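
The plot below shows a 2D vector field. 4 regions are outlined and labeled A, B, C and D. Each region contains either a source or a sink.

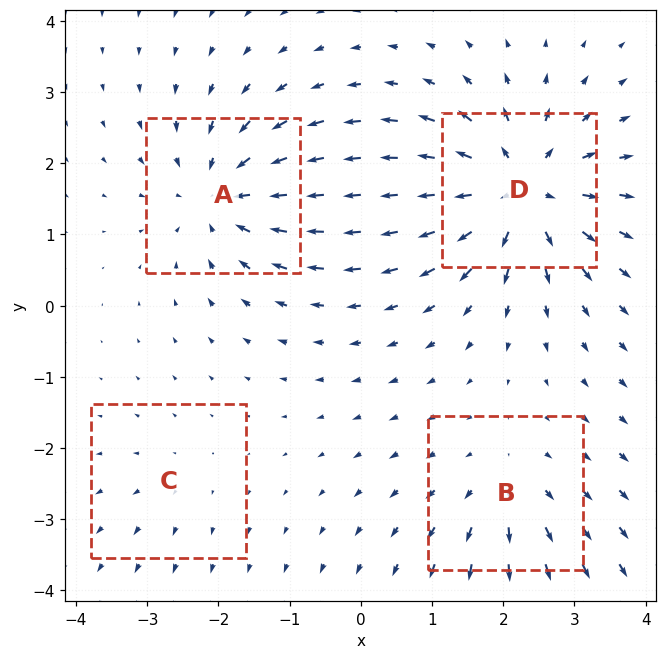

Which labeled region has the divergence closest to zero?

Divergence at each region's feature centre — A: about -6, B: about +4, C: about +2, D: about +8. Region C is closest to zero.

C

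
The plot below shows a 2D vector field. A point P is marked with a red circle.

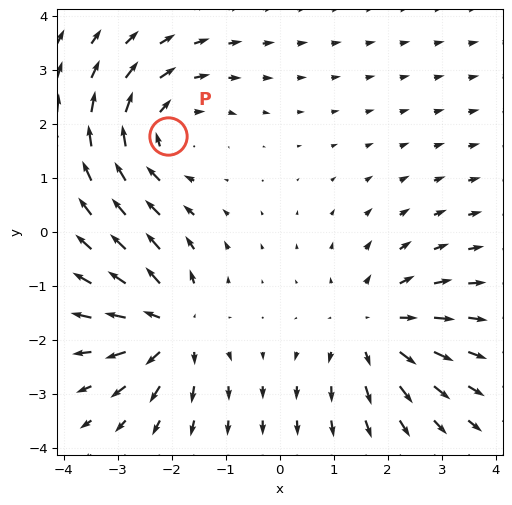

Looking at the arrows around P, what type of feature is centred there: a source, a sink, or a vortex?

At P (-2.1, 1.8) the arrows circulate clockwise. Divergence ≈0, curl about -4 — near-zero divergence with nonzero curl is a vortex.

vortex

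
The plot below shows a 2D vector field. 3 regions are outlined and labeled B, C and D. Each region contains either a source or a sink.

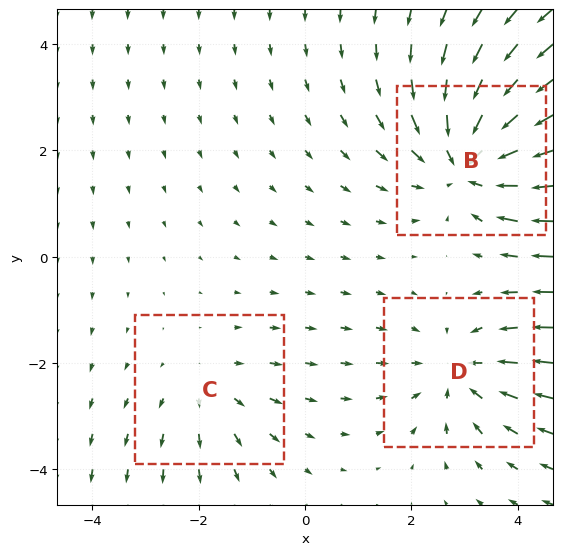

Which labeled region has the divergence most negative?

Divergence at each region's feature centre — B: about -4, C: about +2, D: about -3. Region B is most negative.

B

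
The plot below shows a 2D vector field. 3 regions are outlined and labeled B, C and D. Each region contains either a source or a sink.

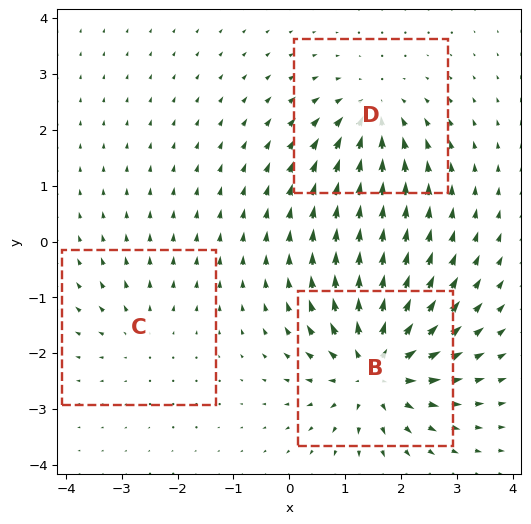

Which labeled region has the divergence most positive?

B

Divergence at each region's feature centre — B: about +6, C: about +2, D: about -4. Region B is most positive.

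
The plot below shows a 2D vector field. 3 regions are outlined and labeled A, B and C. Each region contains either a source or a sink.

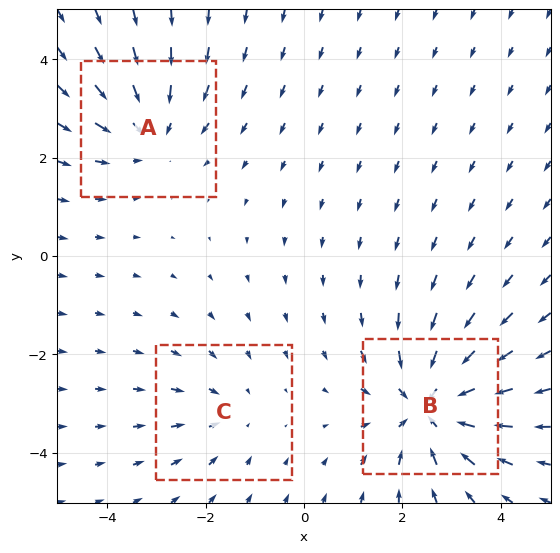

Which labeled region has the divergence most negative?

B

Divergence at each region's feature centre — A: about -3, B: about -4, C: about -2. Region B is most negative.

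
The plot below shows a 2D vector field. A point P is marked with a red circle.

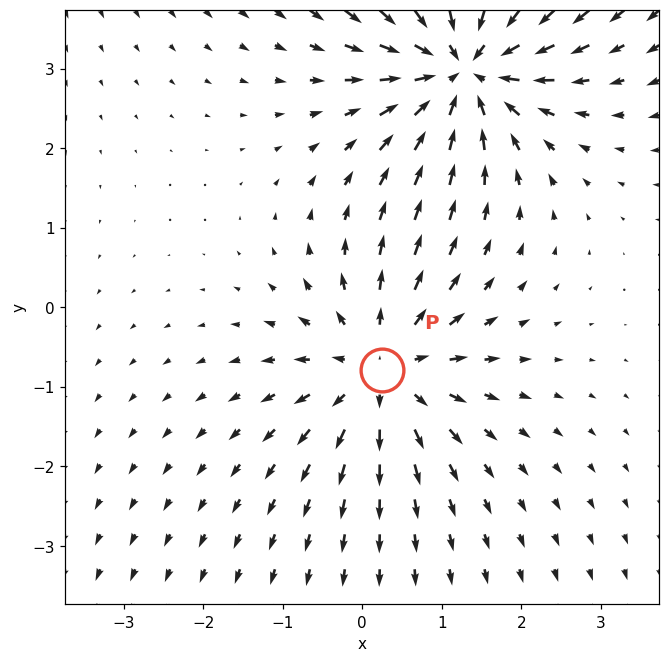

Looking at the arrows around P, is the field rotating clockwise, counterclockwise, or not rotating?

Near P at (0.2, -0.8) the arrows show no circulation. The curl there is ≈0.

not rotating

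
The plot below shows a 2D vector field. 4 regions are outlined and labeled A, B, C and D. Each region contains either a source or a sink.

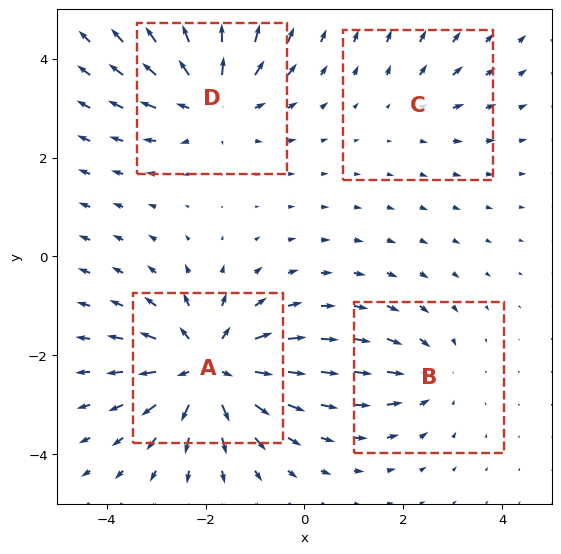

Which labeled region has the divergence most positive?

A

Divergence at each region's feature centre — A: about +7, B: about -3, C: about +2, D: about +5. Region A is most positive.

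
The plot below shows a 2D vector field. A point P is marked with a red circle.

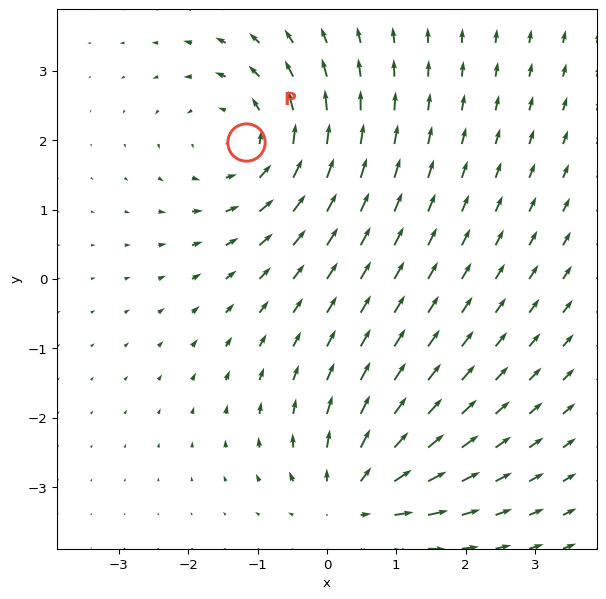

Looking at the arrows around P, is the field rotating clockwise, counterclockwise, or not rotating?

counterclockwise

Near P at (-1.2, 2.0) the arrows circulate counterclockwise. The curl (z-component) there is about +3; positive curl means counterclockwise rotation.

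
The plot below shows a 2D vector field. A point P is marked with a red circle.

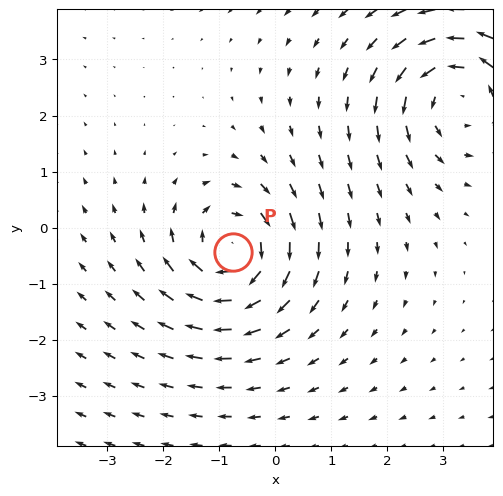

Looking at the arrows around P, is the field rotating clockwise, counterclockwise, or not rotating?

Near P at (-0.8, -0.4) the arrows circulate clockwise. The curl (z-component) there is about -6; negative curl means clockwise rotation.

clockwise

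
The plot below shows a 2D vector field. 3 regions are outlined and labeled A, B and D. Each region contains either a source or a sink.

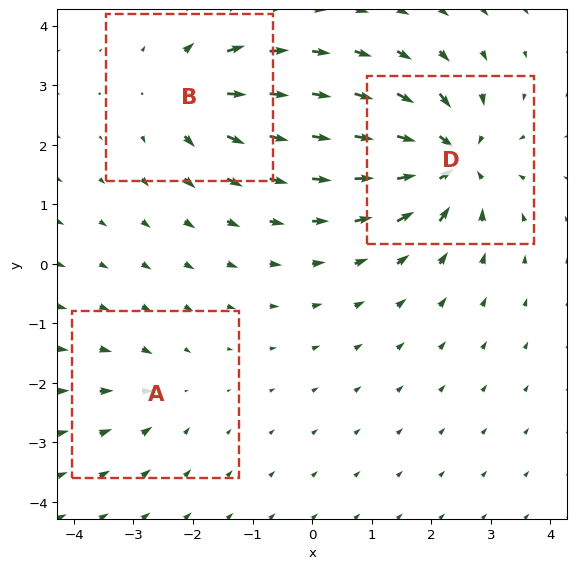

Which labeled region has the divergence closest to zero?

Divergence at each region's feature centre — A: about -2, B: about +4, D: about -7. Region A is closest to zero.

A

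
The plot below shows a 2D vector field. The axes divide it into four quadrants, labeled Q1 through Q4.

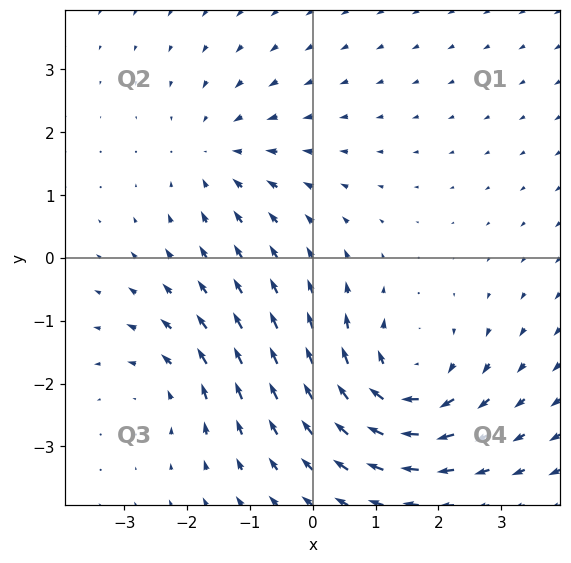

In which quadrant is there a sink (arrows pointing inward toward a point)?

Q2

The sink sits at approximately (-1.5, 1.6), which lies in quadrant Q2. The divergence there is about -3, negative as expected for a sink.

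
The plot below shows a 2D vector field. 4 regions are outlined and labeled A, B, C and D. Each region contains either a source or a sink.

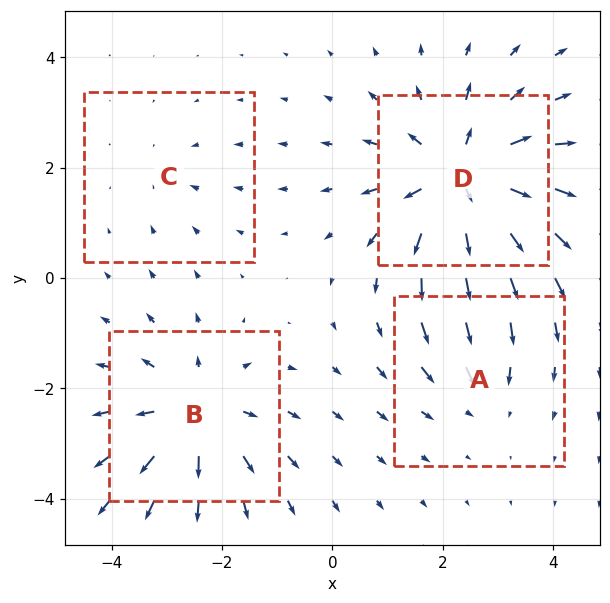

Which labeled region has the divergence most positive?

Divergence at each region's feature centre — A: about -3, B: about +5, C: about -2, D: about +7. Region D is most positive.

D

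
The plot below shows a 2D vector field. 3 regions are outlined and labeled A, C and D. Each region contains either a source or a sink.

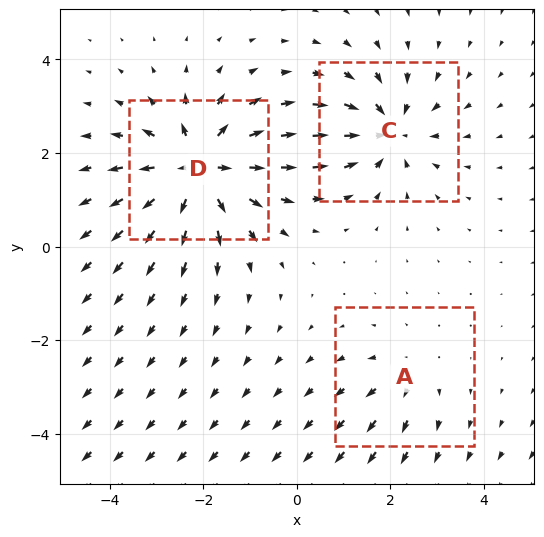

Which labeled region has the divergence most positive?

Divergence at each region's feature centre — A: about +2, C: about -4, D: about +5. Region D is most positive.

D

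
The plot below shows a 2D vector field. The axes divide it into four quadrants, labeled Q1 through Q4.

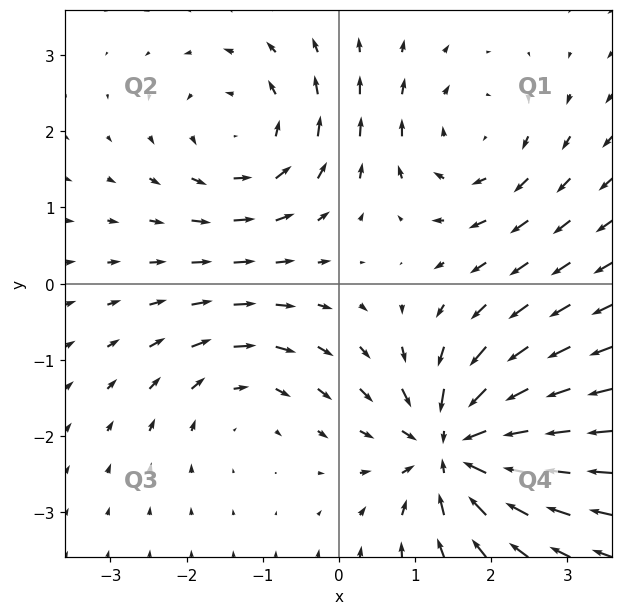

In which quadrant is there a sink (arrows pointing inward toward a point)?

Q4

The sink sits at approximately (1.5, -2.2), which lies in quadrant Q4. The divergence there is about -7, negative as expected for a sink.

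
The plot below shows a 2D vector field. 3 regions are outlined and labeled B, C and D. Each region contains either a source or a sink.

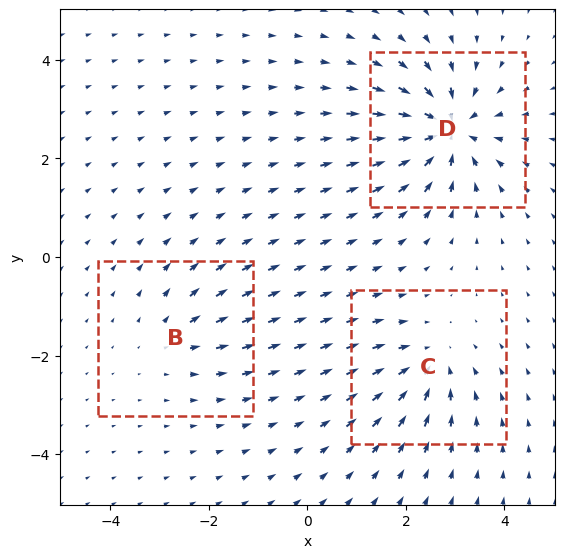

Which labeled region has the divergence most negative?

Divergence at each region's feature centre — B: about +2, C: about -4, D: about -6. Region D is most negative.

D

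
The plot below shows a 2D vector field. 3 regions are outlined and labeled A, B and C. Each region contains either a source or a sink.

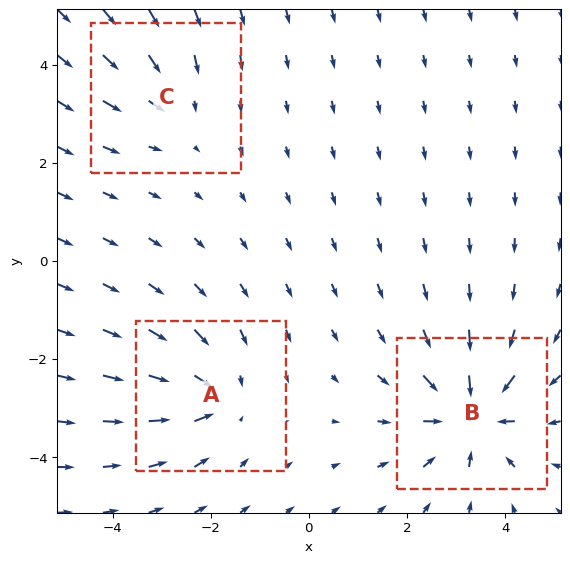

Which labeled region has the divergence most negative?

B

Divergence at each region's feature centre — A: about -4, B: about -5, C: about -2. Region B is most negative.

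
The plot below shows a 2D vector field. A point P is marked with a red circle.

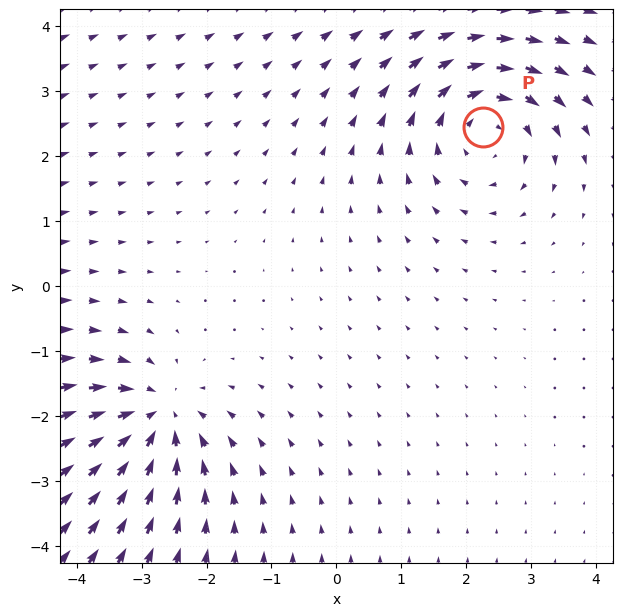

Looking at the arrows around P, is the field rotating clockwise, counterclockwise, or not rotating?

clockwise

Near P at (2.3, 2.4) the arrows circulate clockwise. The curl (z-component) there is about -4; negative curl means clockwise rotation.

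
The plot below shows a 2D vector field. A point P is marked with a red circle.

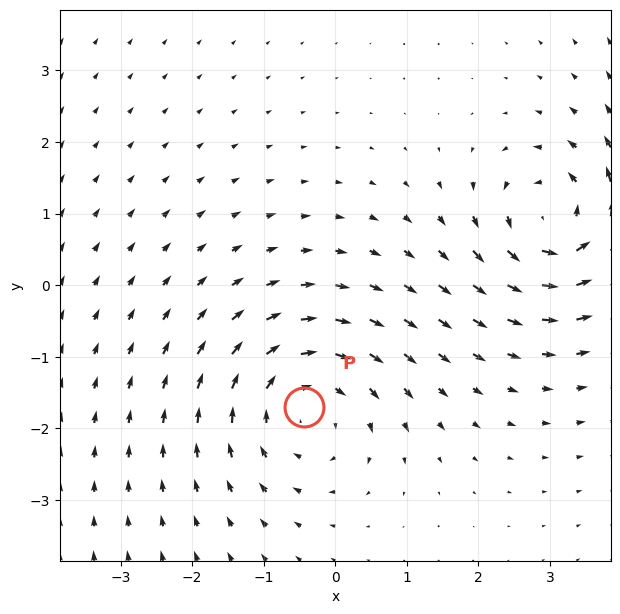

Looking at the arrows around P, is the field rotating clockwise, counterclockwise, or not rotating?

Near P at (-0.4, -1.7) the arrows circulate clockwise. The curl (z-component) there is about -3; negative curl means clockwise rotation.

clockwise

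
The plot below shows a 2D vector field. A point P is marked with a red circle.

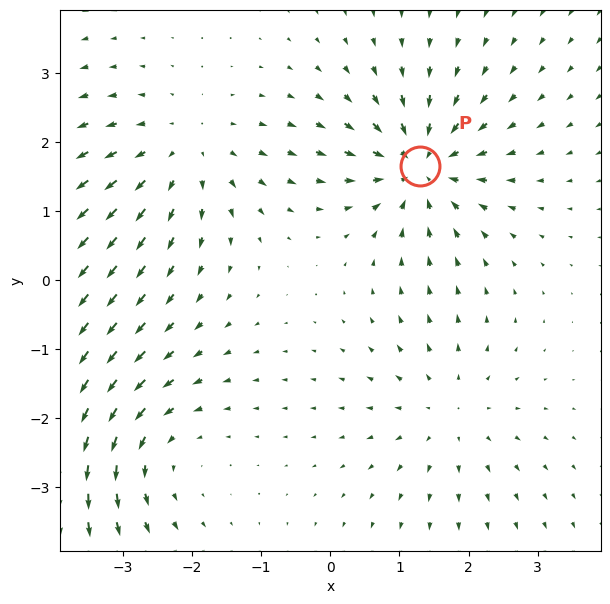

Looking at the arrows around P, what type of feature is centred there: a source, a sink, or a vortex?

sink

At P (1.3, 1.6) the arrows converge inward. Divergence about -5, curl ≈0 — negative divergence with near-zero curl is a sink.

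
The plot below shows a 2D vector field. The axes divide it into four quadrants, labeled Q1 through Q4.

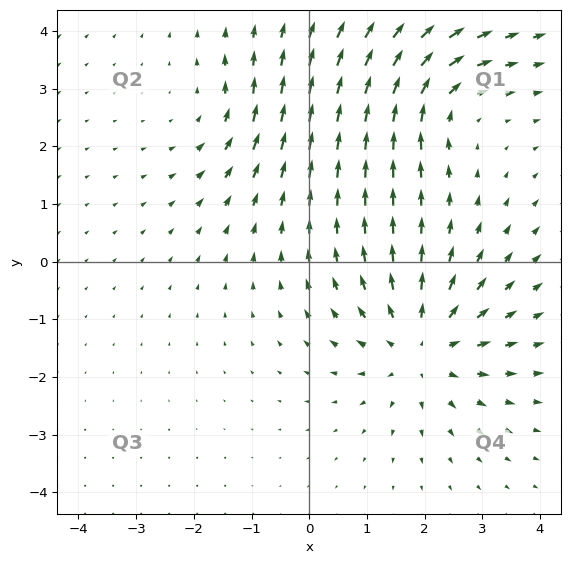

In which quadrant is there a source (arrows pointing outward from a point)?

Q4

The source sits at approximately (1.9, -1.5), which lies in quadrant Q4. The divergence there is about +4, positive as expected for a source.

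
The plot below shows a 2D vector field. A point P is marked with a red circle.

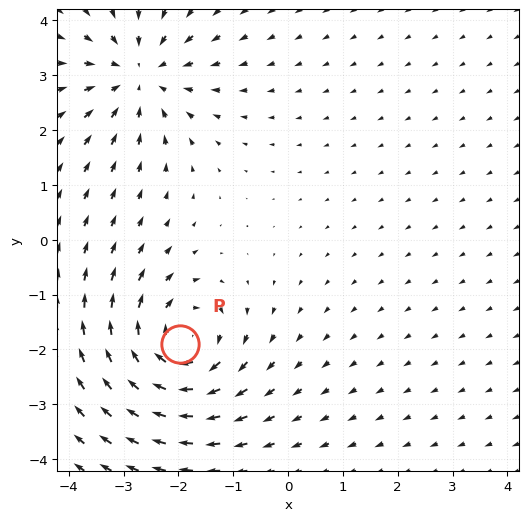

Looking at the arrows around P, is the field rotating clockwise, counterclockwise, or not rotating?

clockwise

Near P at (-2.0, -1.9) the arrows circulate clockwise. The curl (z-component) there is about -6; negative curl means clockwise rotation.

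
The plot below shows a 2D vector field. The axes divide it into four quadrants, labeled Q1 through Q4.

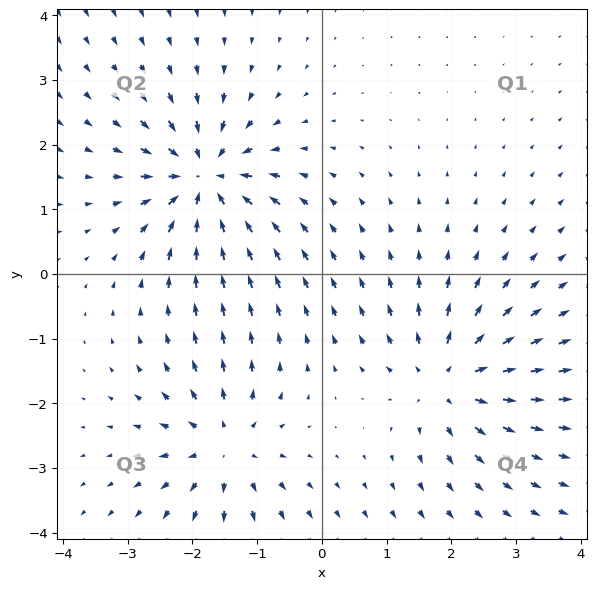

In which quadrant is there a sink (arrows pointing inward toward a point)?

Q2

The sink sits at approximately (-1.8, 1.5), which lies in quadrant Q2. The divergence there is about -6, negative as expected for a sink.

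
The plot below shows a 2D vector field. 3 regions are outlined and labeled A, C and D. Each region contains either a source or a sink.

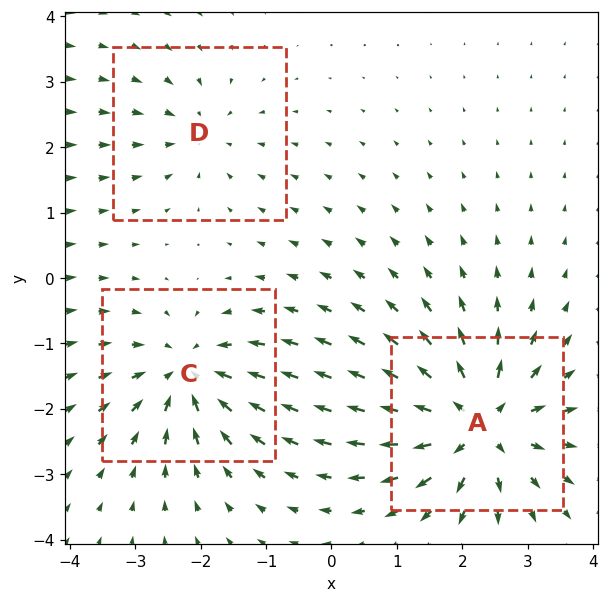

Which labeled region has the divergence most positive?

Divergence at each region's feature centre — A: about +6, C: about -4, D: about -3. Region A is most positive.

A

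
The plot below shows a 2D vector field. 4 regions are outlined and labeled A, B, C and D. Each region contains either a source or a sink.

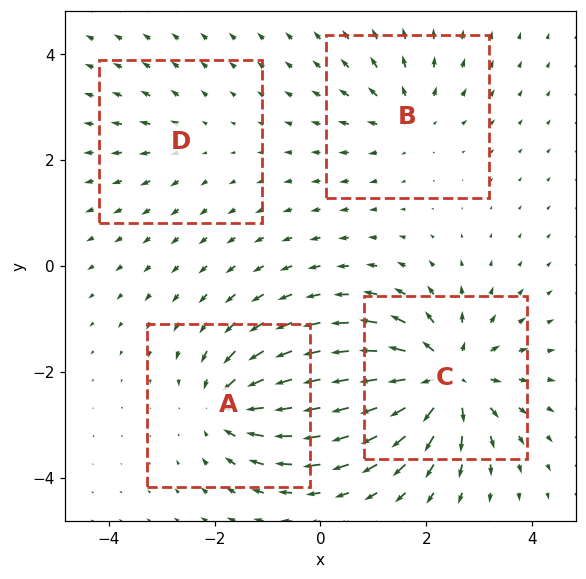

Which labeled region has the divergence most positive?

Divergence at each region's feature centre — A: about -6, B: about +4, C: about +8, D: about +2. Region C is most positive.

C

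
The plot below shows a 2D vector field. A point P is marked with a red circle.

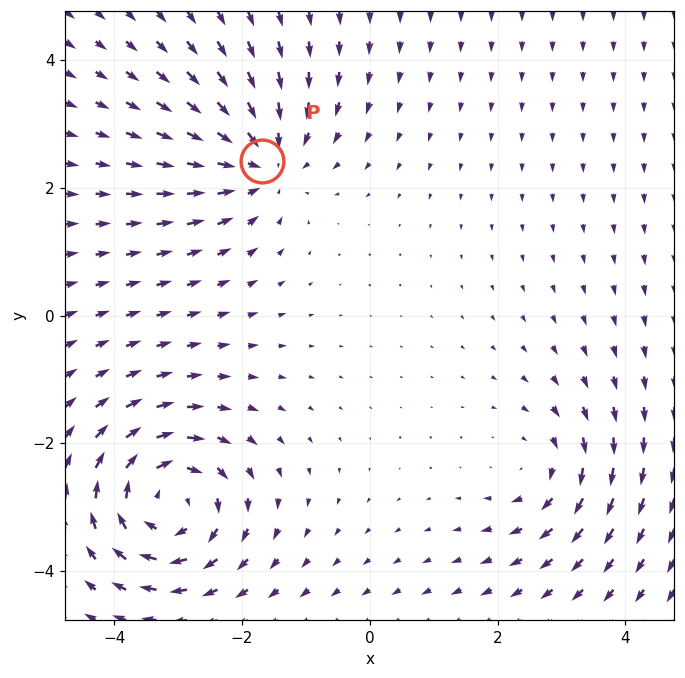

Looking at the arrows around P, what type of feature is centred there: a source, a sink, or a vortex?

sink

At P (-1.7, 2.4) the arrows converge inward. Divergence about -4, curl ≈0 — negative divergence with near-zero curl is a sink.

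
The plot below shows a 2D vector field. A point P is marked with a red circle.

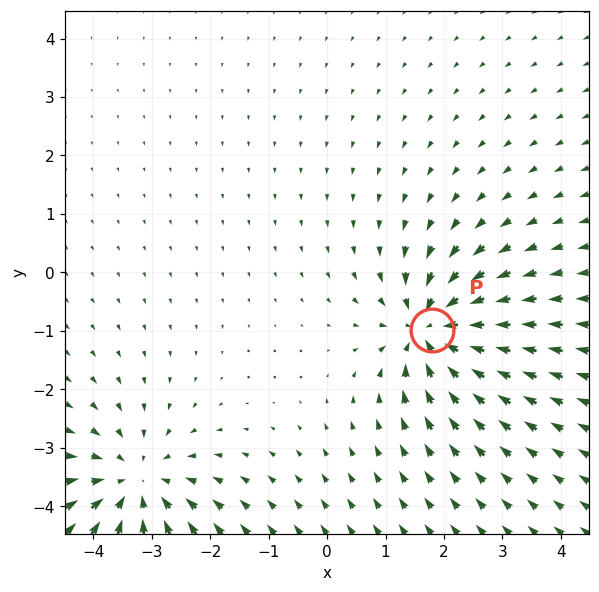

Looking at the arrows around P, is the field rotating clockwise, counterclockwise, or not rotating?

Near P at (1.8, -1.0) the arrows show no circulation. The curl there is ≈0.

not rotating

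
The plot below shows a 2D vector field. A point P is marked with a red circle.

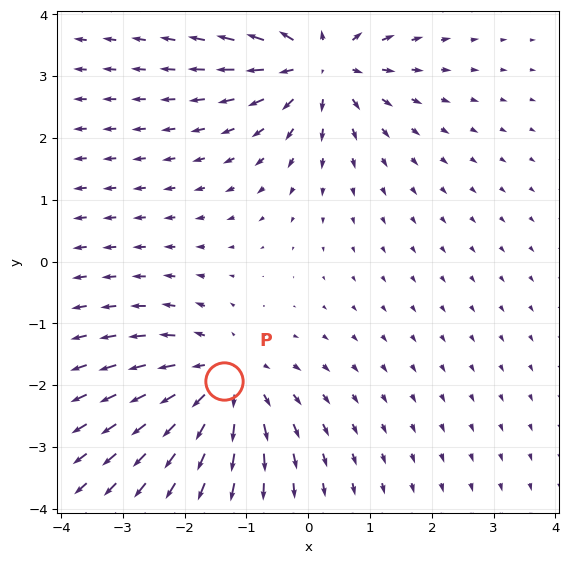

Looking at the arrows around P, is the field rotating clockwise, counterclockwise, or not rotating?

Near P at (-1.4, -1.9) the arrows show no circulation. The curl there is ≈0.

not rotating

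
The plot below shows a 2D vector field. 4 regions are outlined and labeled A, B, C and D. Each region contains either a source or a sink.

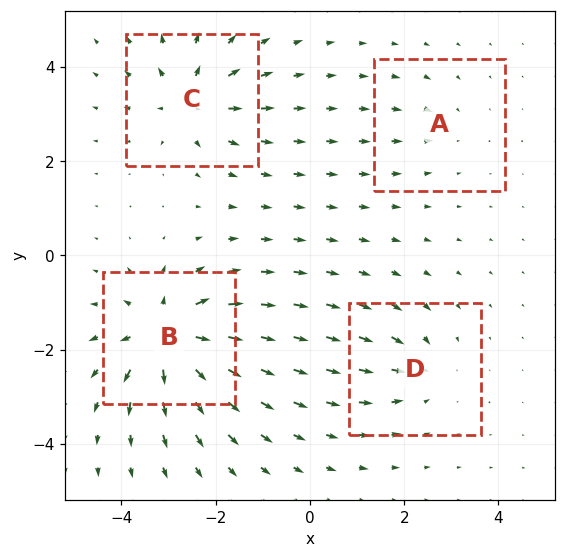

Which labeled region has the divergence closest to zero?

Divergence at each region's feature centre — A: about -2, B: about +9, C: about +6, D: about -4. Region A is closest to zero.

A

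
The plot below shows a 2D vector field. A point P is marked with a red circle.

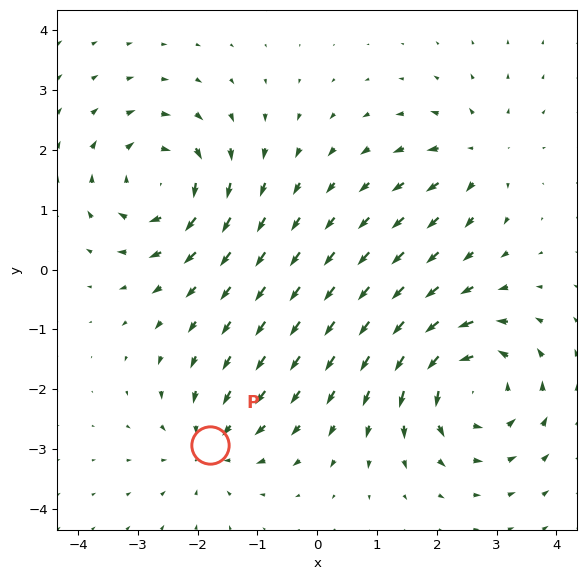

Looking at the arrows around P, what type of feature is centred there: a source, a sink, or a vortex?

sink

At P (-1.8, -2.9) the arrows converge inward. Divergence about -4, curl ≈0 — negative divergence with near-zero curl is a sink.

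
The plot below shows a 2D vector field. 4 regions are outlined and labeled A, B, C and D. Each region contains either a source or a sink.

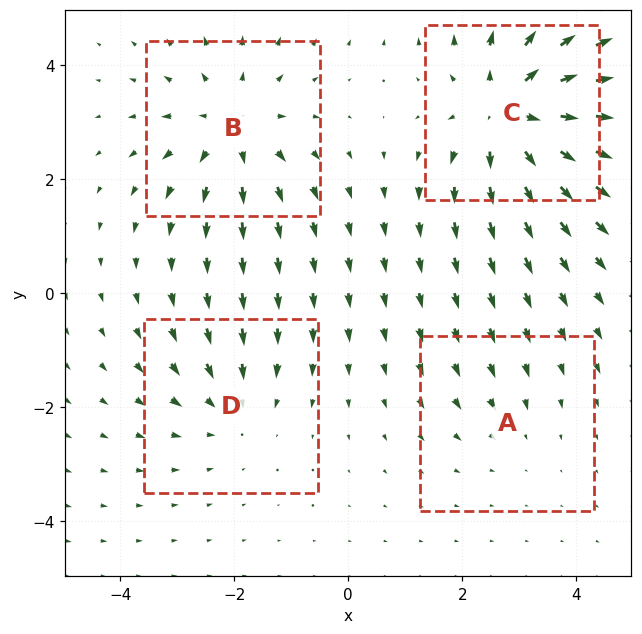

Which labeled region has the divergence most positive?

C

Divergence at each region's feature centre — A: about -2, B: about +4, C: about +6, D: about -3. Region C is most positive.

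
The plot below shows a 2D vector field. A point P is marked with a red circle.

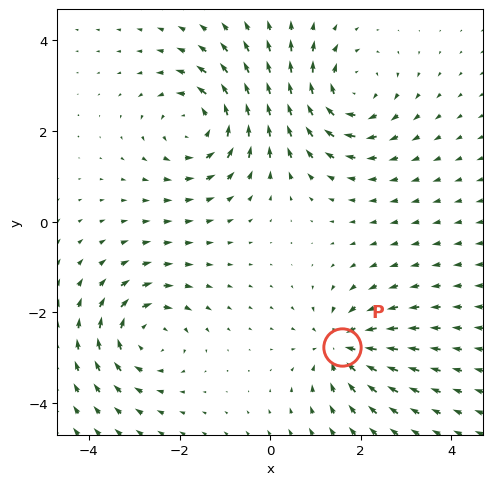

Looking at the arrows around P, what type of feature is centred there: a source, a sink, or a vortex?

sink

At P (1.6, -2.8) the arrows converge inward. Divergence about -5, curl ≈0 — negative divergence with near-zero curl is a sink.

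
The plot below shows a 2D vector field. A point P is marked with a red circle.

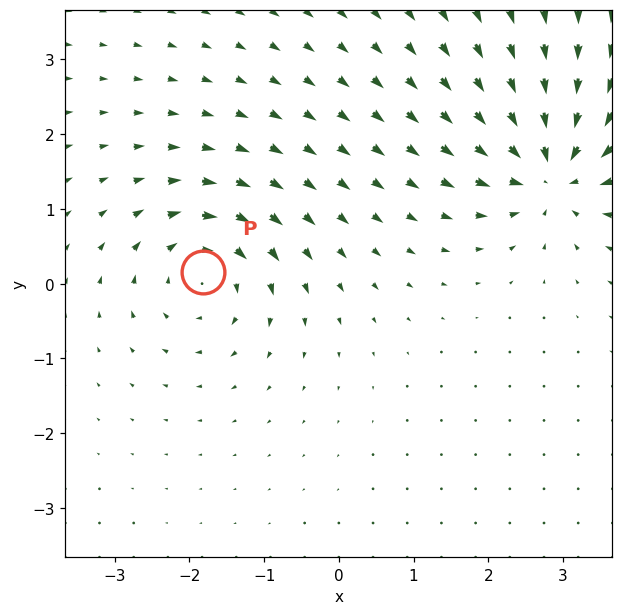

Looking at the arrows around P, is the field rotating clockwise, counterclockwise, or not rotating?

Near P at (-1.8, 0.2) the arrows circulate clockwise. The curl (z-component) there is about -4; negative curl means clockwise rotation.

clockwise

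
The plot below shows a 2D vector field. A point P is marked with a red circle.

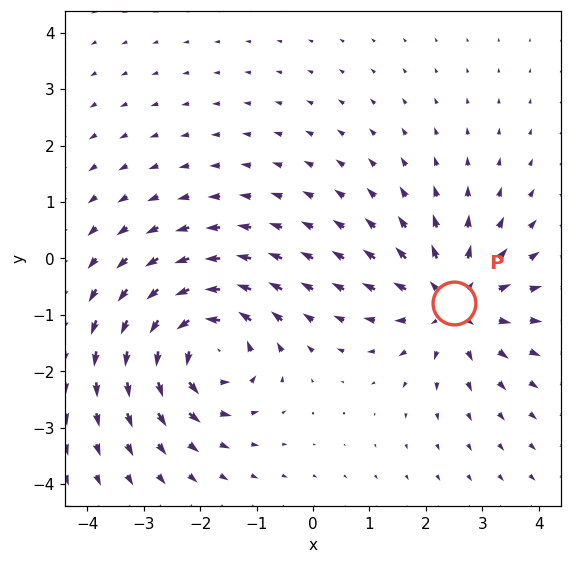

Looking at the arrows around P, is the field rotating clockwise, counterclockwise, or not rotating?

not rotating

Near P at (2.5, -0.8) the arrows show no circulation. The curl there is ≈0.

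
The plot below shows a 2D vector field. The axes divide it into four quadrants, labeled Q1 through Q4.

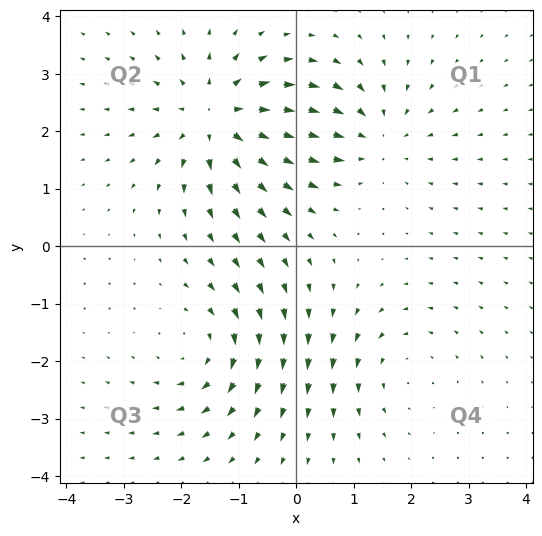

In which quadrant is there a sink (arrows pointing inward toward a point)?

Q1

The sink sits at approximately (1.3, 1.9), which lies in quadrant Q1. The divergence there is about -3, negative as expected for a sink.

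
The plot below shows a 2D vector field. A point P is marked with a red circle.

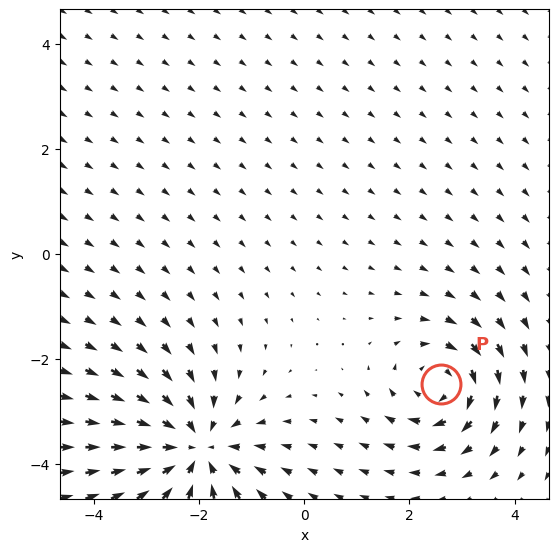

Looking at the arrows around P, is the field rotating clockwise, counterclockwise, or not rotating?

Near P at (2.6, -2.5) the arrows circulate clockwise. The curl (z-component) there is about -4; negative curl means clockwise rotation.

clockwise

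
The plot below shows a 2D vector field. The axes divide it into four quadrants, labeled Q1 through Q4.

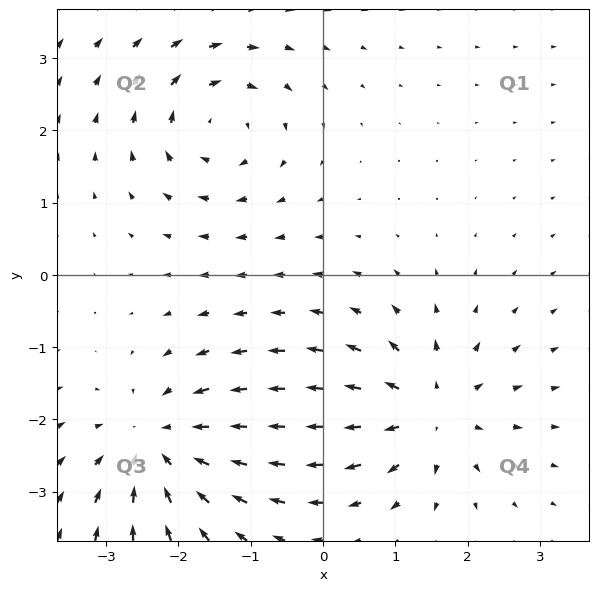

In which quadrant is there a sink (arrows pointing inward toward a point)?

The sink sits at approximately (-2.3, -2.4), which lies in quadrant Q3. The divergence there is about -4, negative as expected for a sink.

Q3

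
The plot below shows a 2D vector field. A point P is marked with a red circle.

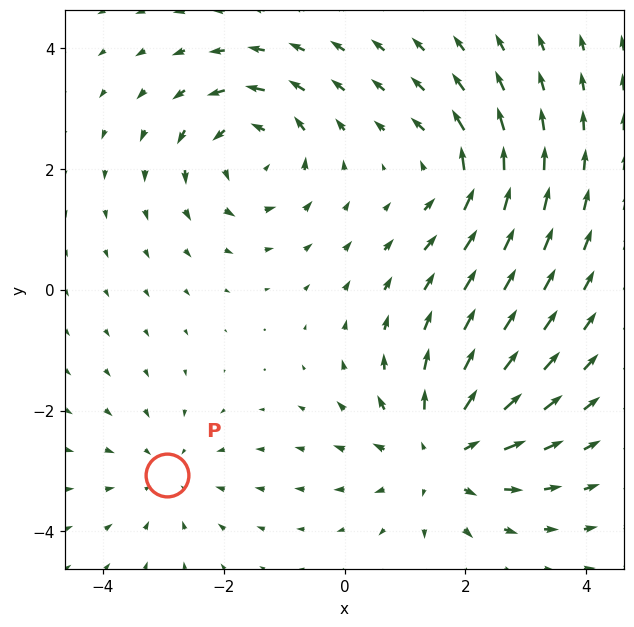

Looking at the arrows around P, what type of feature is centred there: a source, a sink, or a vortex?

At P (-2.9, -3.1) the arrows converge inward. Divergence about -2, curl ≈0 — negative divergence with near-zero curl is a sink.

sink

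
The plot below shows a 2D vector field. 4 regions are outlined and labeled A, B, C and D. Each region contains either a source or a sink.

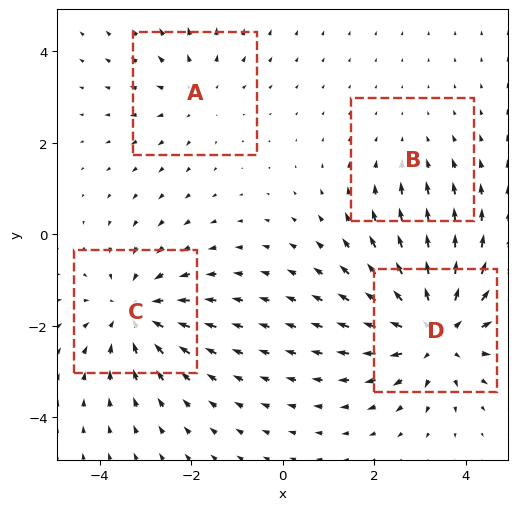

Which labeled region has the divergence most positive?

Divergence at each region's feature centre — A: about +3, B: about -2, C: about -4, D: about +6. Region D is most positive.

D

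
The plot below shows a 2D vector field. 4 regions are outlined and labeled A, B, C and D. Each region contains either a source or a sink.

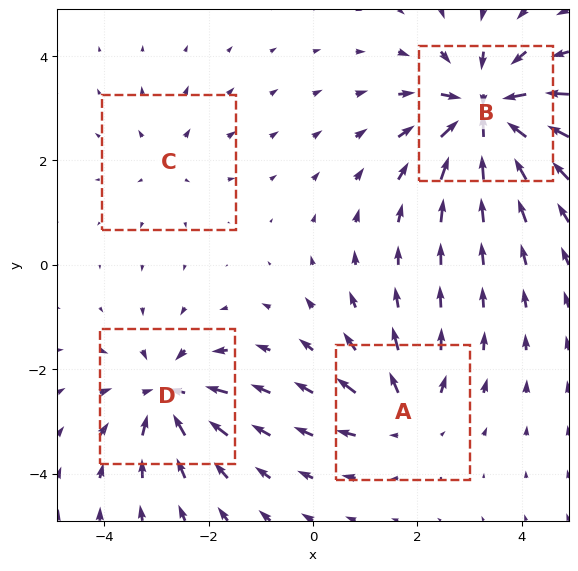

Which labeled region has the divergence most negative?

B

Divergence at each region's feature centre — A: about +4, B: about -9, C: about +3, D: about -6. Region B is most negative.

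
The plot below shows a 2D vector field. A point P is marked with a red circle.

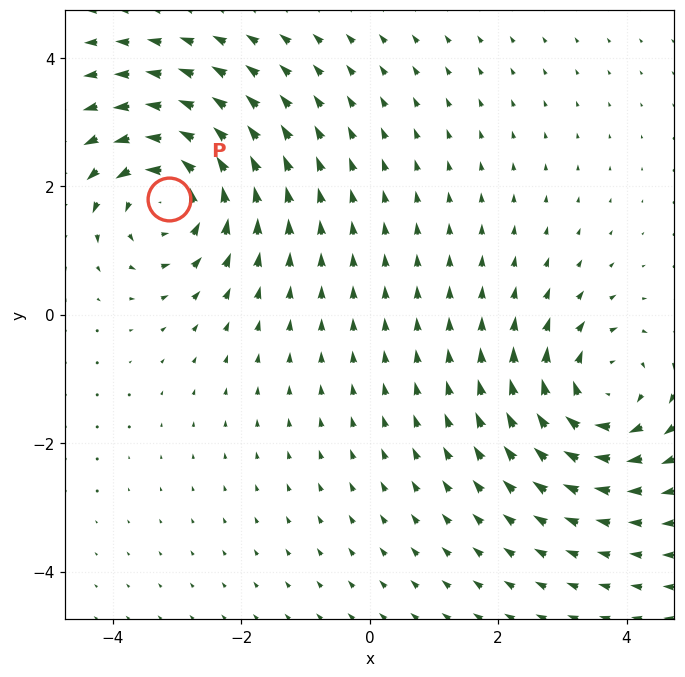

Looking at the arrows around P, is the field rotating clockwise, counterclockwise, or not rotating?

counterclockwise

Near P at (-3.1, 1.8) the arrows circulate counterclockwise. The curl (z-component) there is about +4; positive curl means counterclockwise rotation.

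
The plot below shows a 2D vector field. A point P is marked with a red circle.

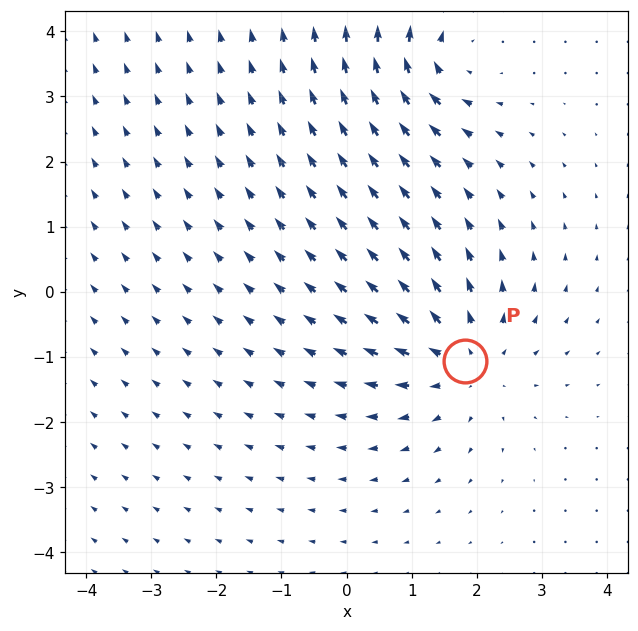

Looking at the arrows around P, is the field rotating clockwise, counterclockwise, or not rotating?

not rotating

Near P at (1.8, -1.1) the arrows show no circulation. The curl there is ≈0.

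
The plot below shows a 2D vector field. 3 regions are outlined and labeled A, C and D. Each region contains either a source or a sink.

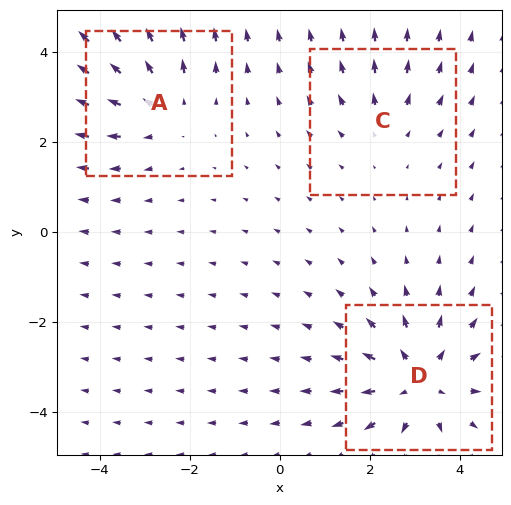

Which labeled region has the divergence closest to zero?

C

Divergence at each region's feature centre — A: about +3, C: about +2, D: about +4. Region C is closest to zero.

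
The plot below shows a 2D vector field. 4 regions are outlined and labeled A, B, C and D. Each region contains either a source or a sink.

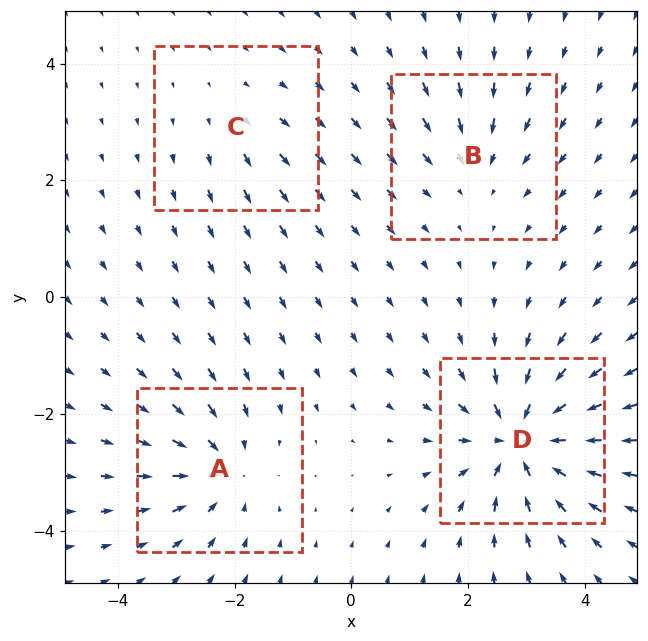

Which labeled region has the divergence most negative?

Divergence at each region's feature centre — A: about -5, B: about -3, C: about +2, D: about -8. Region D is most negative.

D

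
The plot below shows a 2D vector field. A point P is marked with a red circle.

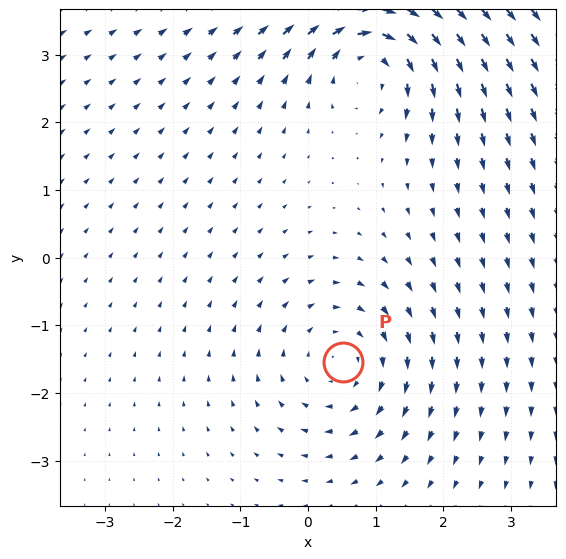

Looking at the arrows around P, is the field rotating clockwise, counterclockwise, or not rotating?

Near P at (0.5, -1.5) the arrows circulate clockwise. The curl (z-component) there is about -4; negative curl means clockwise rotation.

clockwise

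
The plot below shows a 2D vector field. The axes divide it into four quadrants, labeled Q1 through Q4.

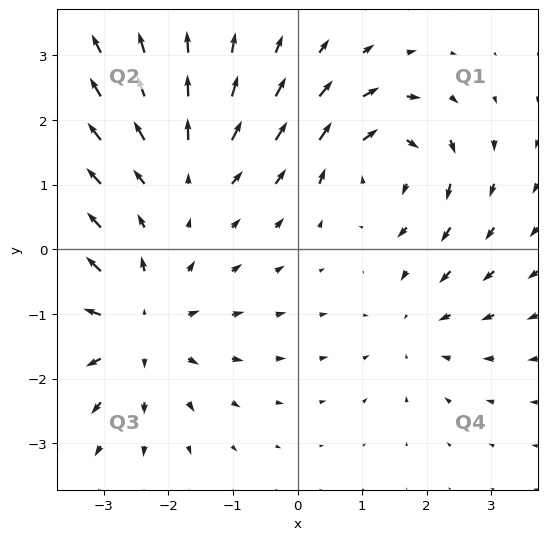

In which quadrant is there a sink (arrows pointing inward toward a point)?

The sink sits at approximately (1.8, -1.2), which lies in quadrant Q4. The divergence there is about -3, negative as expected for a sink.

Q4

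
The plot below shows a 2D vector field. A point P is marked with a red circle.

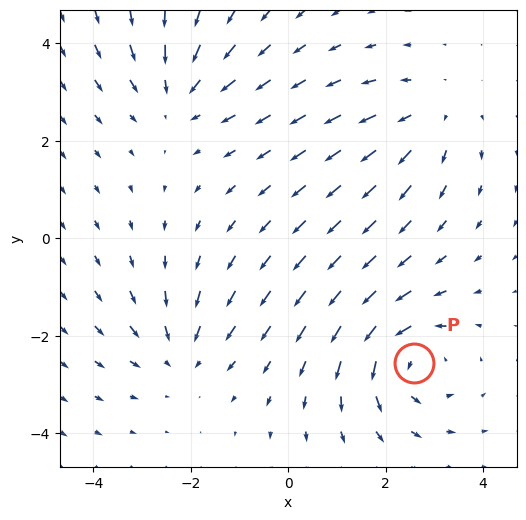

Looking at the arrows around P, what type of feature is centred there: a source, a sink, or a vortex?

At P (2.6, -2.6) the arrows circulate counterclockwise. Divergence ≈0, curl about +5 — near-zero divergence with nonzero curl is a vortex.

vortex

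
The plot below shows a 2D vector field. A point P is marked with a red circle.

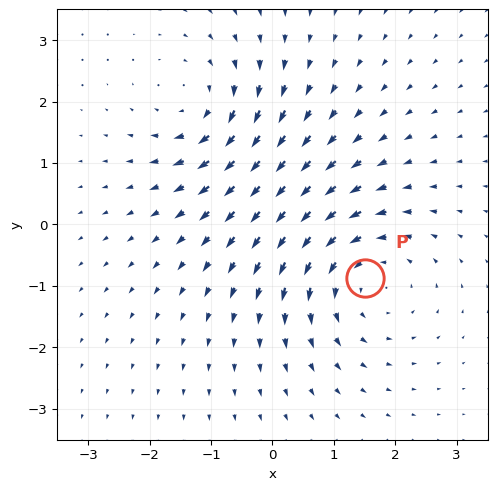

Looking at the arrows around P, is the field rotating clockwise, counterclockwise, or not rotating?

counterclockwise

Near P at (1.5, -0.9) the arrows circulate counterclockwise. The curl (z-component) there is about +4; positive curl means counterclockwise rotation.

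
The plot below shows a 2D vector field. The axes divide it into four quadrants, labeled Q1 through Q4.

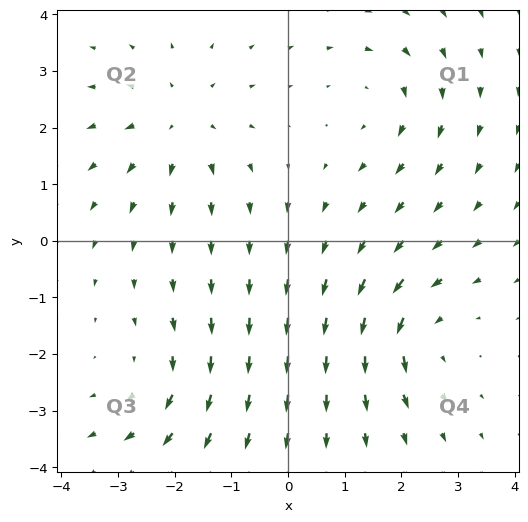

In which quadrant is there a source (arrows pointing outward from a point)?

The source sits at approximately (-1.9, 2.1), which lies in quadrant Q2. The divergence there is about +4, positive as expected for a source.

Q2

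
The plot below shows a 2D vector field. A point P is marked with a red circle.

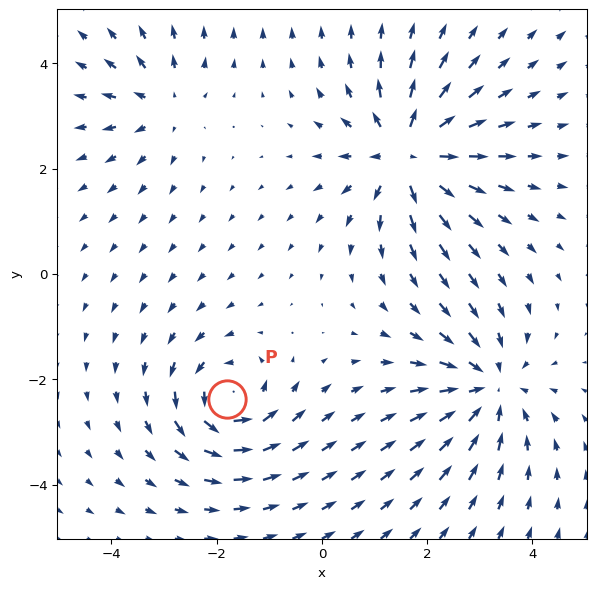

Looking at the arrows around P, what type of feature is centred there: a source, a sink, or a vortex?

vortex

At P (-1.8, -2.4) the arrows circulate counterclockwise. Divergence ≈0, curl about +5 — near-zero divergence with nonzero curl is a vortex.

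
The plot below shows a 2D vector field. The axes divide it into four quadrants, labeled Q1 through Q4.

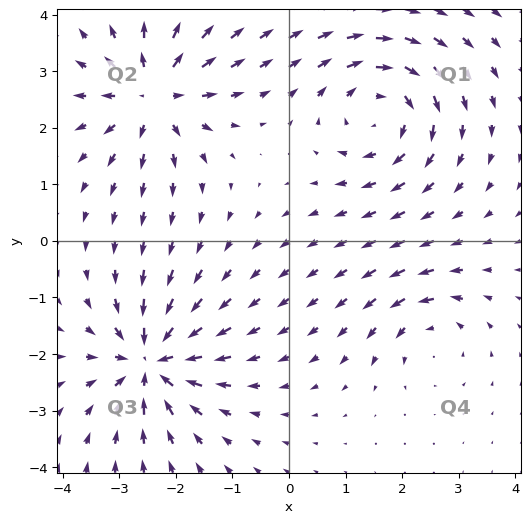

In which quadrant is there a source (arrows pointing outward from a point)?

Q2

The source sits at approximately (-2.4, 2.6), which lies in quadrant Q2. The divergence there is about +6, positive as expected for a source.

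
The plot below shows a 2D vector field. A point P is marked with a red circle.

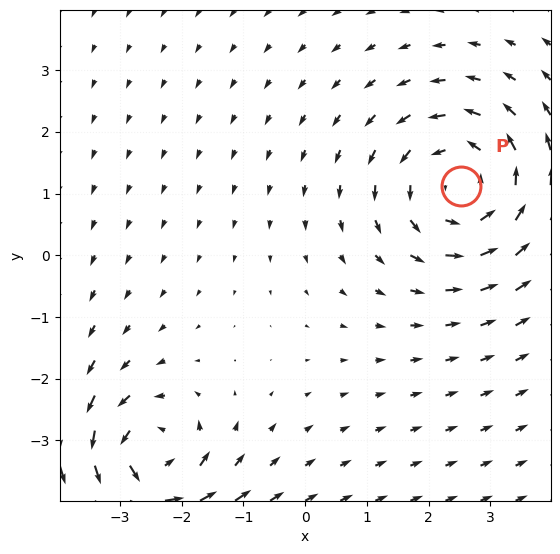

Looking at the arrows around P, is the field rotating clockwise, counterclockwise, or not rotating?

Near P at (2.5, 1.1) the arrows circulate counterclockwise. The curl (z-component) there is about +3; positive curl means counterclockwise rotation.

counterclockwise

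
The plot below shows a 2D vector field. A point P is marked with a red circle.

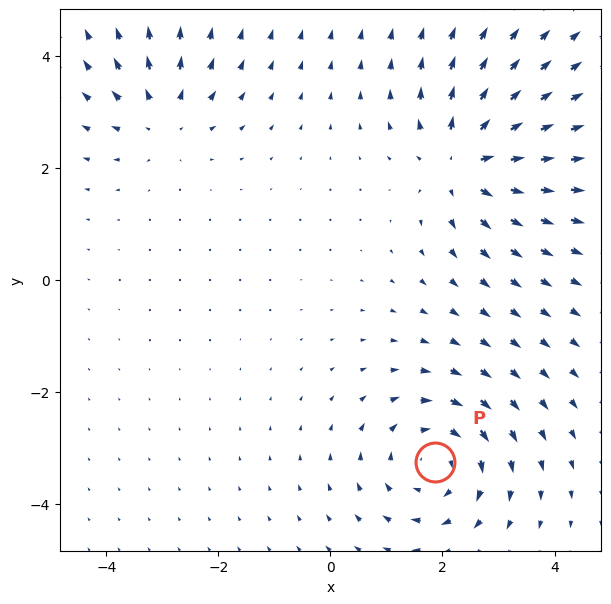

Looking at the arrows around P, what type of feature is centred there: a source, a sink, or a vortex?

At P (1.9, -3.2) the arrows circulate clockwise. Divergence ≈0, curl about -4 — near-zero divergence with nonzero curl is a vortex.

vortex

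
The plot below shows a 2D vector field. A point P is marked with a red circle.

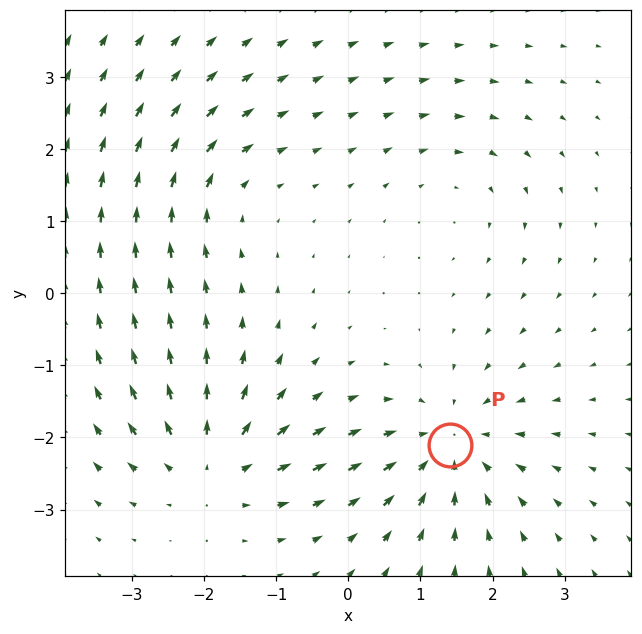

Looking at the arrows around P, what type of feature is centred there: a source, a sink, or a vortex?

At P (1.4, -2.1) the arrows converge inward. Divergence about -5, curl ≈0 — negative divergence with near-zero curl is a sink.

sink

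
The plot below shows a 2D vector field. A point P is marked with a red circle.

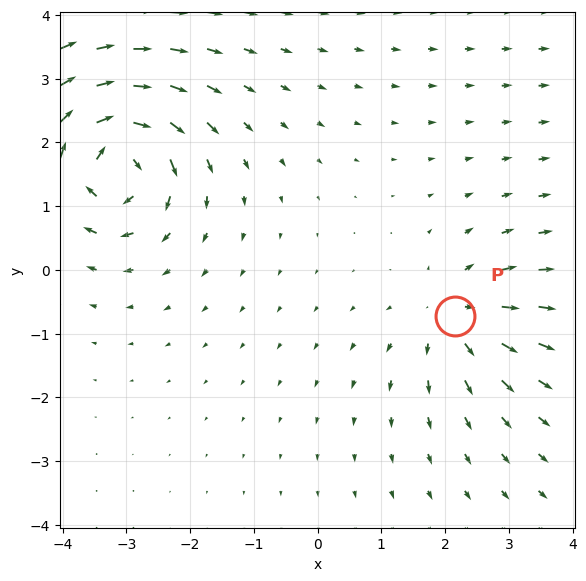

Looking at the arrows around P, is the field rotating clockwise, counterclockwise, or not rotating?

not rotating

Near P at (2.1, -0.7) the arrows show no circulation. The curl there is ≈0.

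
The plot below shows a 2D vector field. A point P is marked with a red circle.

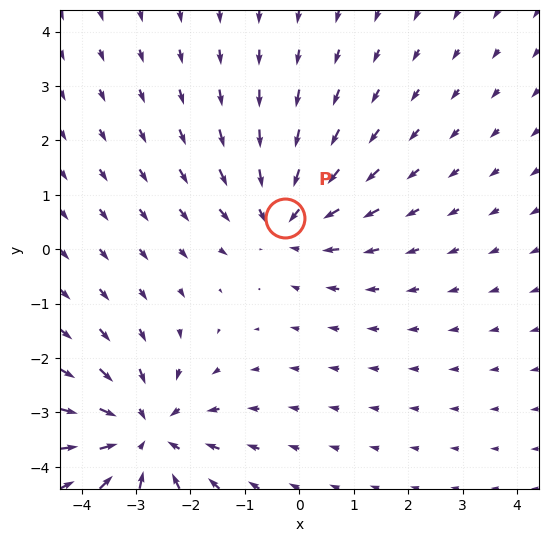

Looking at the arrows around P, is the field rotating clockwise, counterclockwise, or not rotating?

not rotating

Near P at (-0.3, 0.6) the arrows show no circulation. The curl there is ≈0.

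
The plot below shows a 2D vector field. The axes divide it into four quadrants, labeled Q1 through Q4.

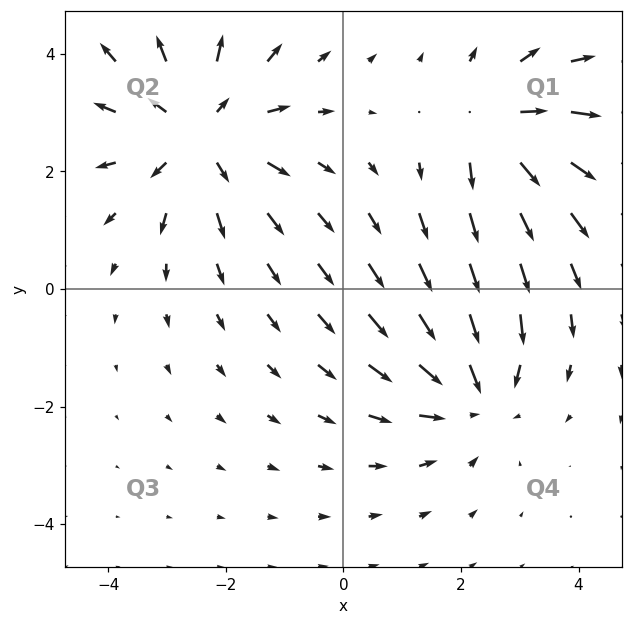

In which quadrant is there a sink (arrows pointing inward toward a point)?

Q4

The sink sits at approximately (2.2, -1.8), which lies in quadrant Q4. The divergence there is about -3, negative as expected for a sink.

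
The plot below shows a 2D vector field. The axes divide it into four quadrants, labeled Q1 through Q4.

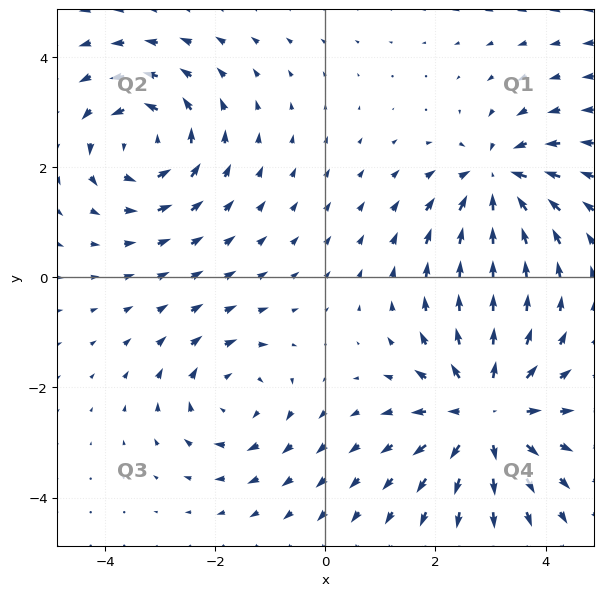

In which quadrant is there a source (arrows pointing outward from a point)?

Q4

The source sits at approximately (2.9, -2.5), which lies in quadrant Q4. The divergence there is about +4, positive as expected for a source.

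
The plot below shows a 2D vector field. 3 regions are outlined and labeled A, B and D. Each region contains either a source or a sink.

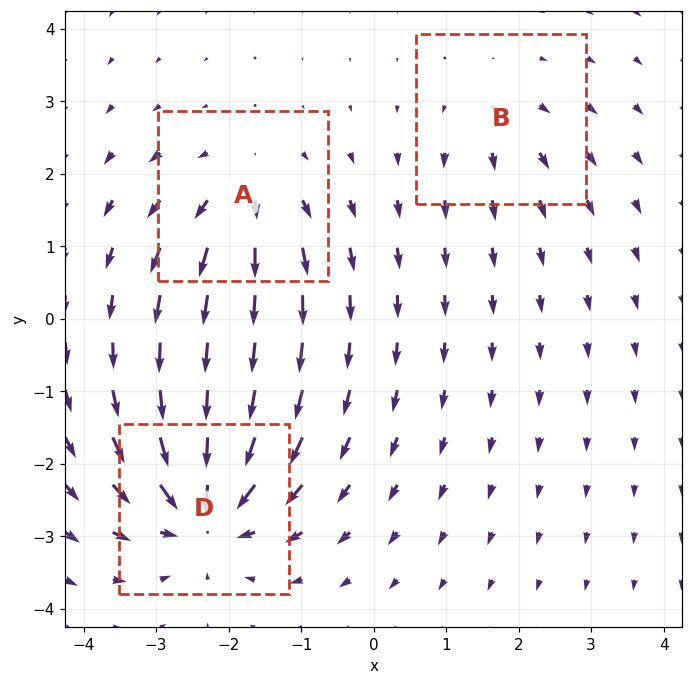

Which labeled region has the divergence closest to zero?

B

Divergence at each region's feature centre — A: about +4, B: about +2, D: about -6. Region B is closest to zero.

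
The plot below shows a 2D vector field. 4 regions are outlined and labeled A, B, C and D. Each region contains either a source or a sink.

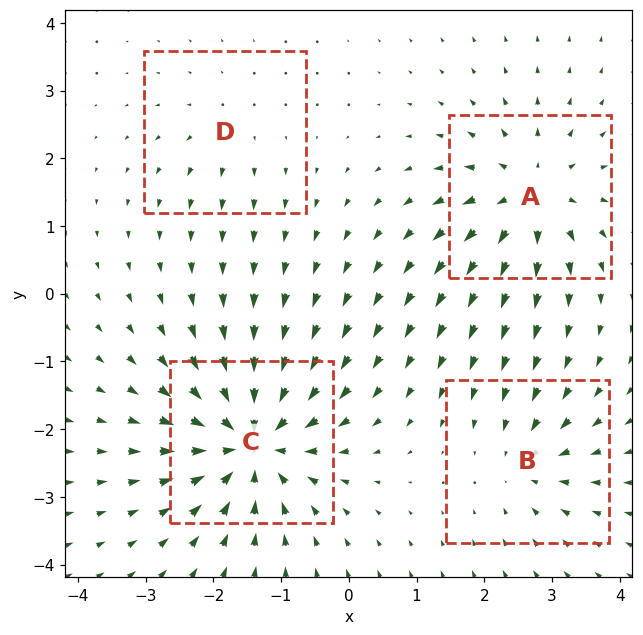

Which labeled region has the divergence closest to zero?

Divergence at each region's feature centre — A: about +6, B: about -4, C: about -8, D: about +3. Region D is closest to zero.

D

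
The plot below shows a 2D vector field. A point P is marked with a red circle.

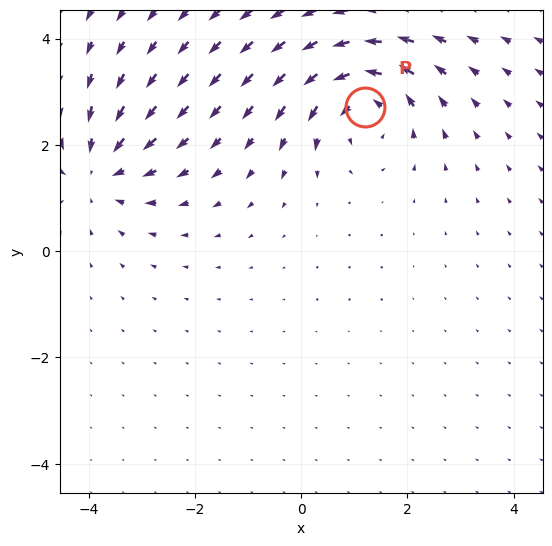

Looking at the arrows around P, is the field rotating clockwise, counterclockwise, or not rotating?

counterclockwise

Near P at (1.2, 2.7) the arrows circulate counterclockwise. The curl (z-component) there is about +5; positive curl means counterclockwise rotation.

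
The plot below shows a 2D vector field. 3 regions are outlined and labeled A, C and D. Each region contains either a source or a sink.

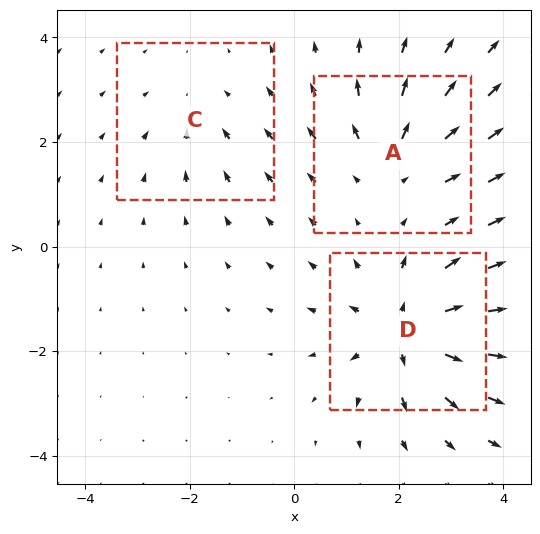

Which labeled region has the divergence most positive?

Divergence at each region's feature centre — A: about +3, C: about -2, D: about +5. Region D is most positive.

D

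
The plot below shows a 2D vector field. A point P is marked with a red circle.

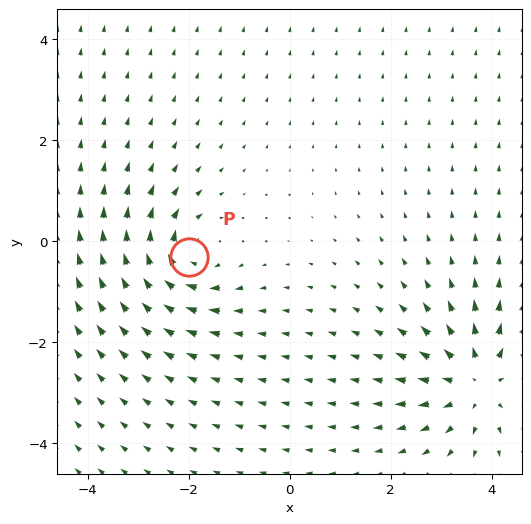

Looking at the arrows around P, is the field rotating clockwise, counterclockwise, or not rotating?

clockwise

Near P at (-2.0, -0.3) the arrows circulate clockwise. The curl (z-component) there is about -3; negative curl means clockwise rotation.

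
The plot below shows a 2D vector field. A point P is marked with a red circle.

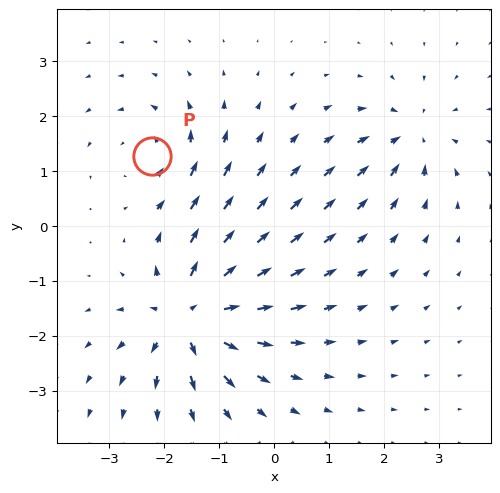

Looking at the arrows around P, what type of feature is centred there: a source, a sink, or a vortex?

At P (-2.2, 1.3) the arrows circulate counterclockwise. Divergence ≈0, curl about +3 — near-zero divergence with nonzero curl is a vortex.

vortex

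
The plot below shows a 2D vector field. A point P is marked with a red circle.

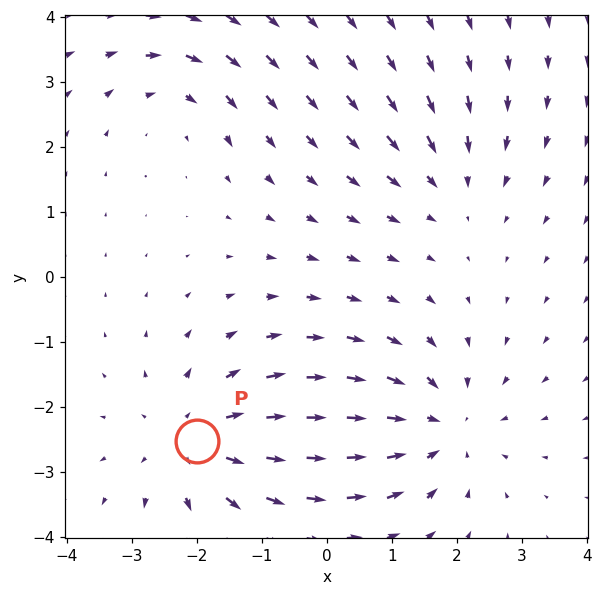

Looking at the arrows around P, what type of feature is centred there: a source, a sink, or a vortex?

source

At P (-2.0, -2.5) the arrows spread outward. Divergence about +4, curl ≈0 — positive divergence with near-zero curl is a source.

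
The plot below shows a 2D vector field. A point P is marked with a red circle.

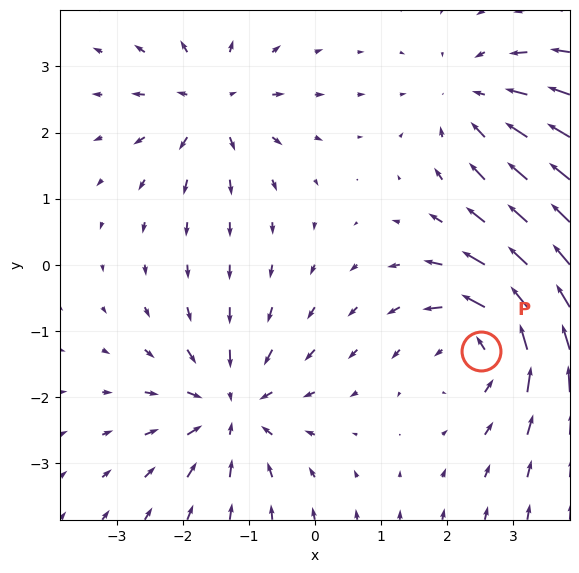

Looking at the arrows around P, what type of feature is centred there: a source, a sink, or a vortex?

At P (2.5, -1.3) the arrows circulate counterclockwise. Divergence ≈0, curl about +6 — near-zero divergence with nonzero curl is a vortex.

vortex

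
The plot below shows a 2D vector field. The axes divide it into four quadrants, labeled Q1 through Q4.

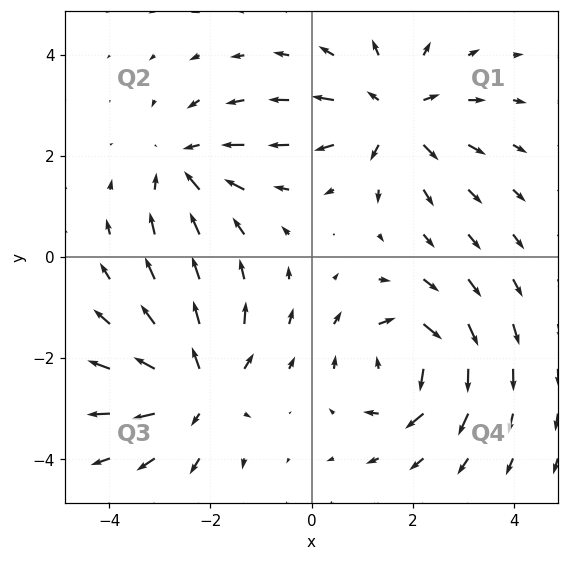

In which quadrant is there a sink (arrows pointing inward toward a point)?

Q2

The sink sits at approximately (-2.5, 1.8), which lies in quadrant Q2. The divergence there is about -3, negative as expected for a sink.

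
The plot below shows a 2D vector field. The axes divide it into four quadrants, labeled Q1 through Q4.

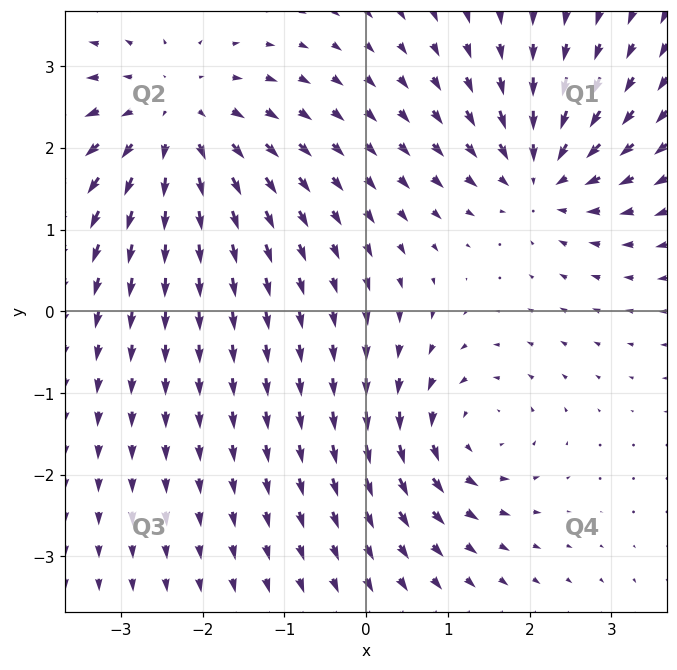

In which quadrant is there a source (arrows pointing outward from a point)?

Q2

The source sits at approximately (-2.4, 2.3), which lies in quadrant Q2. The divergence there is about +3, positive as expected for a source.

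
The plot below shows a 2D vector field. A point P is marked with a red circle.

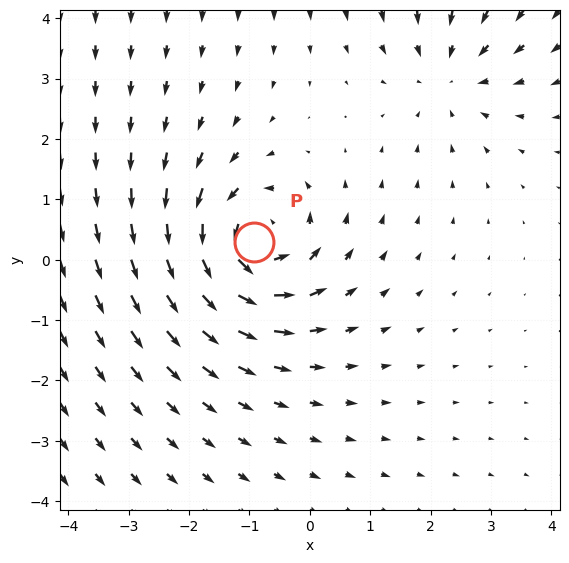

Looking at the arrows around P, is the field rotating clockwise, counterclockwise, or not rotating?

counterclockwise

Near P at (-0.9, 0.3) the arrows circulate counterclockwise. The curl (z-component) there is about +5; positive curl means counterclockwise rotation.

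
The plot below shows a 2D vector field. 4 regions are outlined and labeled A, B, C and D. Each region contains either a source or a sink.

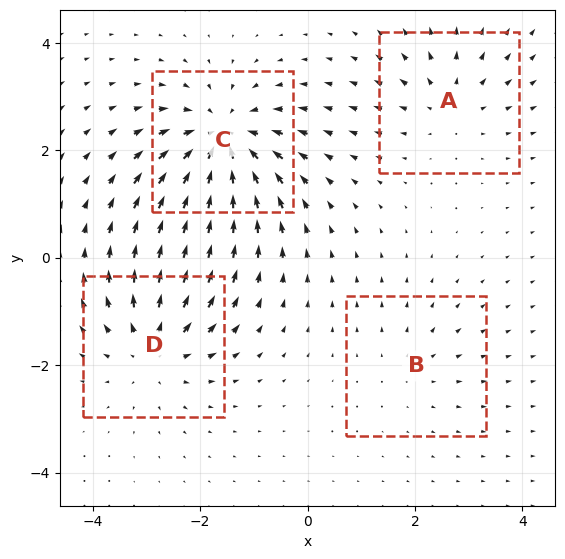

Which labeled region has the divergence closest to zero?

Divergence at each region's feature centre — A: about +3, B: about +2, C: about -7, D: about +5. Region B is closest to zero.

B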